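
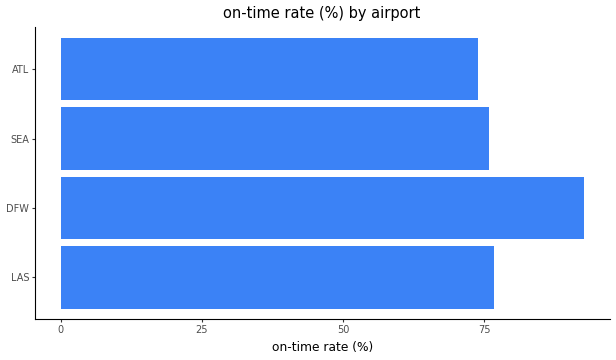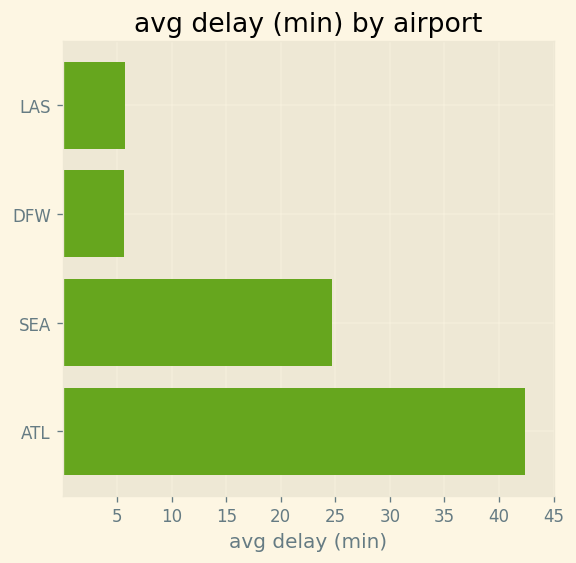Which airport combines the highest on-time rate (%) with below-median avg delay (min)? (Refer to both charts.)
Chart 2 median avg delay (min) ≈ 15; below-median airports: LAS, DFW. Among those, DFW has the highest on-time rate (%) (≈ 90).

DFW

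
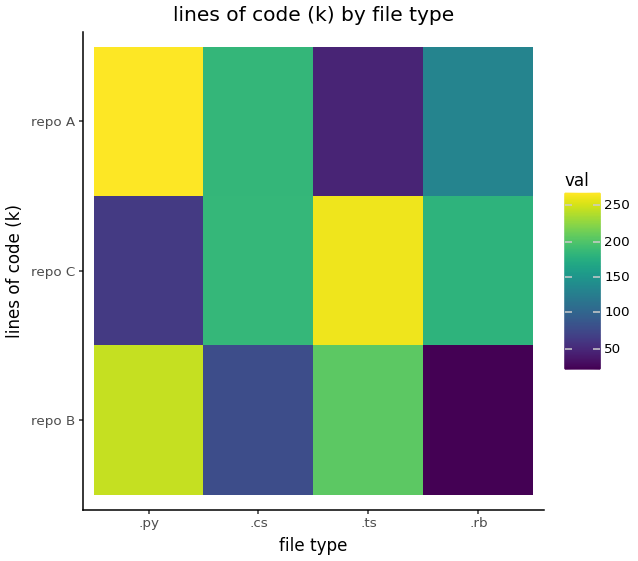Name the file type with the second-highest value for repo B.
.ts

Top 3 for repo B: .py ≈ 250, .ts ≈ 200, .cs ≈ 75.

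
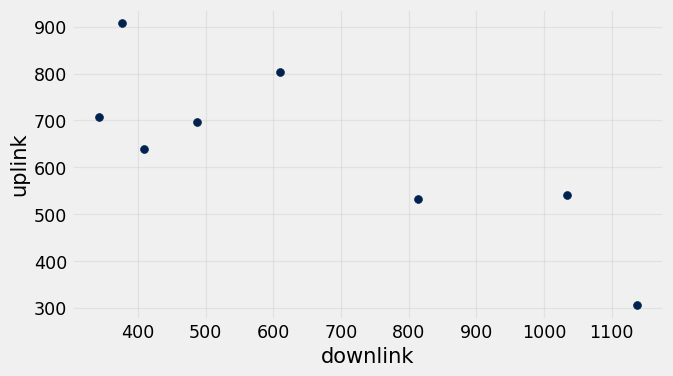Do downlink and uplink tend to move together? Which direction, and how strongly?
Points are negatively correlated; strong (|r| ≈ 0.8).

negative, strong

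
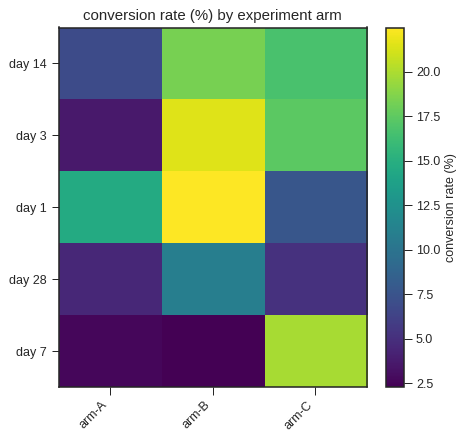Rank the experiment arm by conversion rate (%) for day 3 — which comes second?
arm-C

Top 3 for day 3: arm-B ≈ 22, arm-C ≈ 18, arm-A ≈ 4.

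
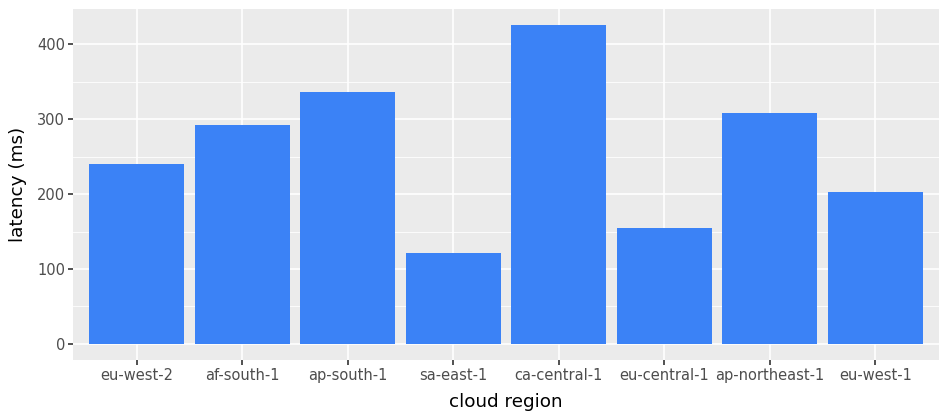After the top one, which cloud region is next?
ap-south-1

Top 3: ca-central-1 ≈ 450, ap-south-1 ≈ 350, ap-northeast-1 ≈ 300.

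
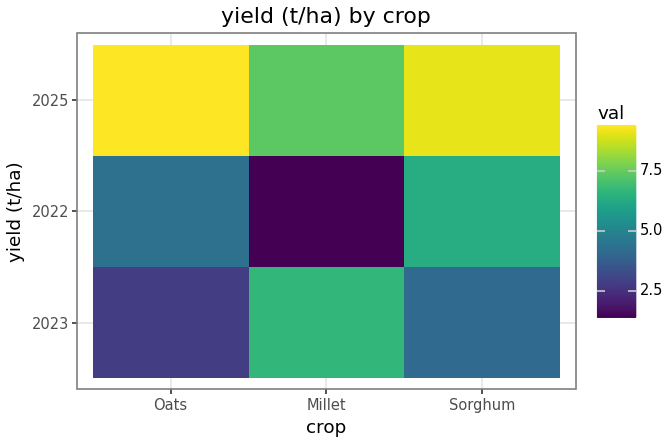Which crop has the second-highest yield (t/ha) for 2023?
Sorghum

Top 3 for 2023: Millet ≈ 7, Sorghum ≈ 4, Oats ≈ 3.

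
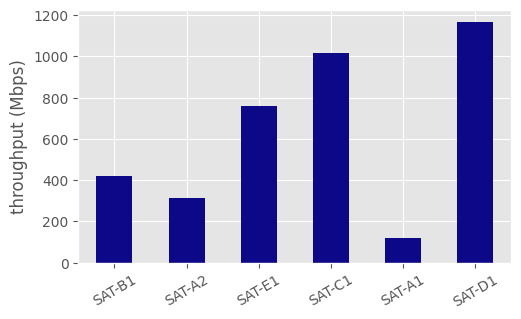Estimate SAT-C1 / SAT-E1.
SAT-C1 ≈ 1000, SAT-E1 ≈ 800; 1000/800 ≈ 1.25.

≈ 1.25×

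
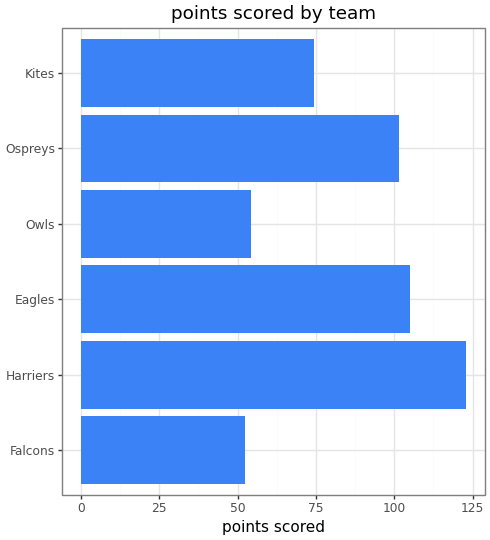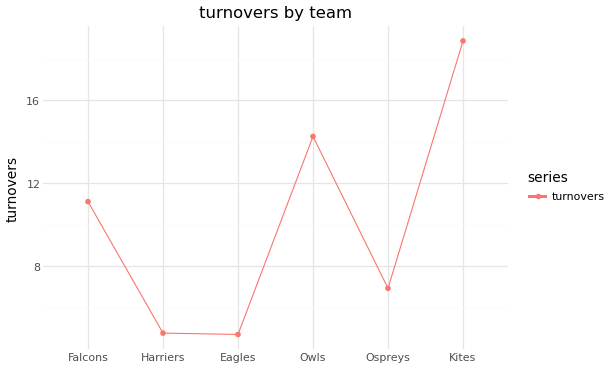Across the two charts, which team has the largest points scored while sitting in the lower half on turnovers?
Chart 2 median turnovers ≈ 10; below-median teams: Harriers, Eagles, Ospreys. Among those, Harriers has the highest points scored (≈ 120).

Harriers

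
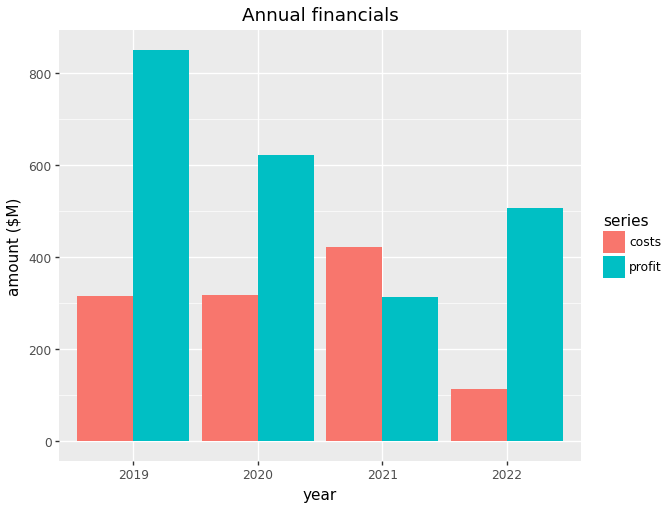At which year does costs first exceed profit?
2021

2020: costs ≈ 300 vs profit ≈ 600 (not yet); 2021: costs ≈ 400 vs profit ≈ 300 (first crossover).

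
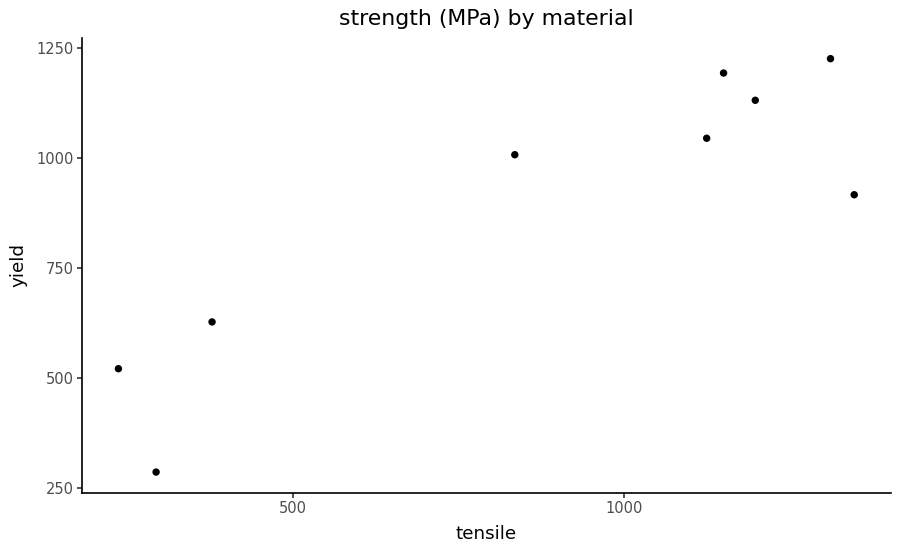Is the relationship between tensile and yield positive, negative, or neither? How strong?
positive, strong

Points are positively correlated; strong (|r| ≈ 0.9).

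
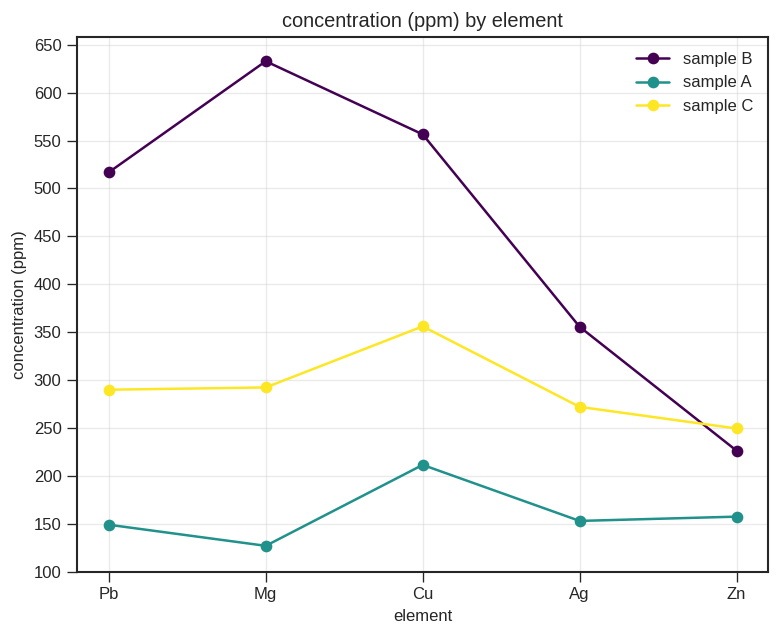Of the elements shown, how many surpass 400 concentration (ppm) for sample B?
Above 400: Pb, Mg, Cu.

3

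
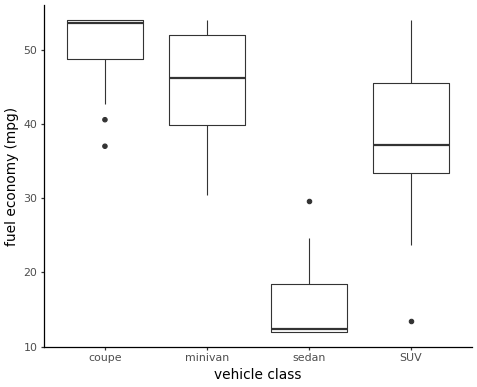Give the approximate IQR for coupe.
≈ 5

Q3 ≈ 55, Q1 ≈ 50; IQR ≈ 5.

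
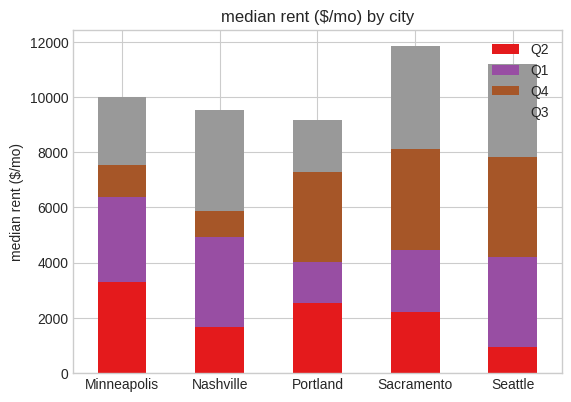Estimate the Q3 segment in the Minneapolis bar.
Q3 top ≈ 10000, bottom ≈ 8000; segment ≈ 2000.

≈ 2000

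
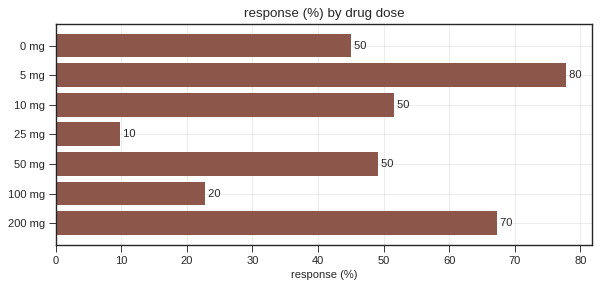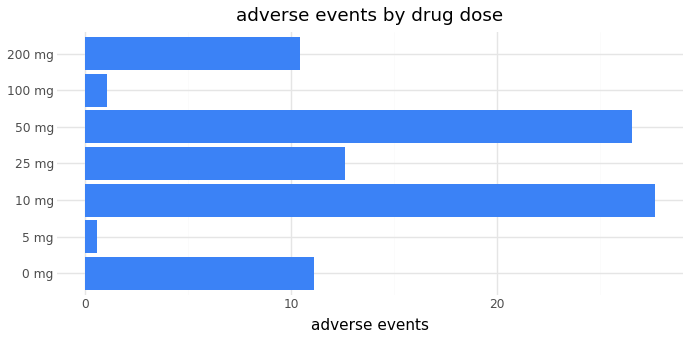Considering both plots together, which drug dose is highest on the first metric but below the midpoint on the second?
5 mg

Chart 2 median adverse events ≈ 10; below-median drug doses: 5 mg, 100 mg, 200 mg. Among those, 5 mg has the highest response (%) (≈ 80).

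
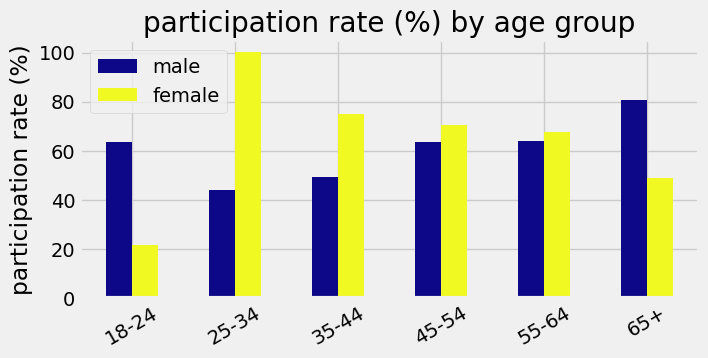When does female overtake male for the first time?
25-34

18-24: female ≈ 20 vs male ≈ 60 (not yet); 25-34: female ≈ 100 vs male ≈ 40 (first crossover).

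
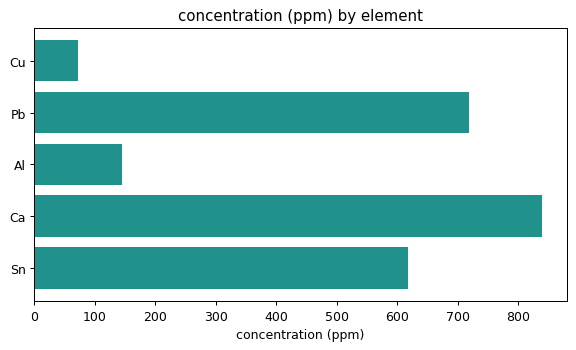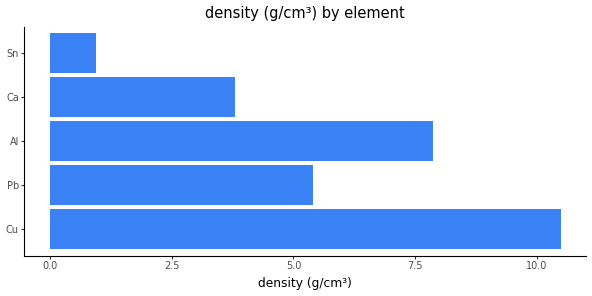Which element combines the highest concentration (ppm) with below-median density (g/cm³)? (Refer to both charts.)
Ca

Chart 2 median density (g/cm³) ≈ 5; below-median elements: Ca, Sn. Among those, Ca has the highest concentration (ppm) (≈ 800).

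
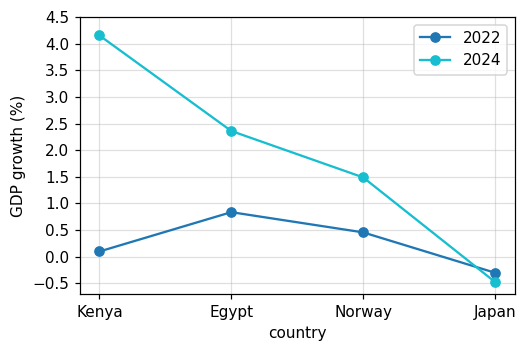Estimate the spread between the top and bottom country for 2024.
Max Kenya ≈ 4.0, min Japan ≈ -0.5; range ≈ 4.5.

≈ 4.5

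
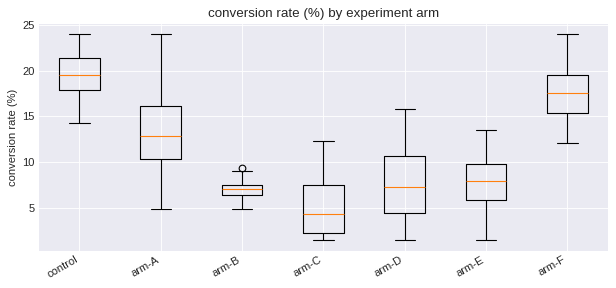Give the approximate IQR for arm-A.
≈ 6

Q3 ≈ 16, Q1 ≈ 10; IQR ≈ 6.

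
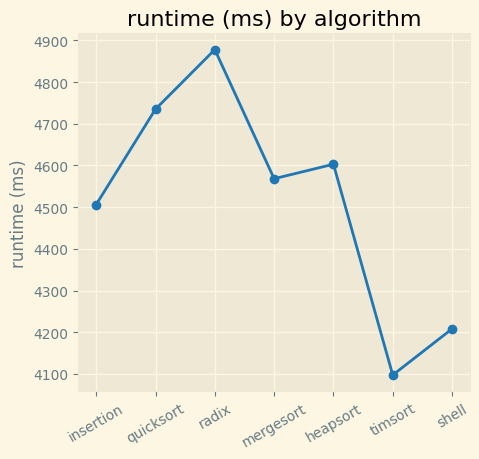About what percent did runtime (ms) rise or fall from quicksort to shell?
quicksort ≈ 4700, shell ≈ 4200; (4200 − 4700) / 4700 ≈ -10.6%.

≈ -10.6%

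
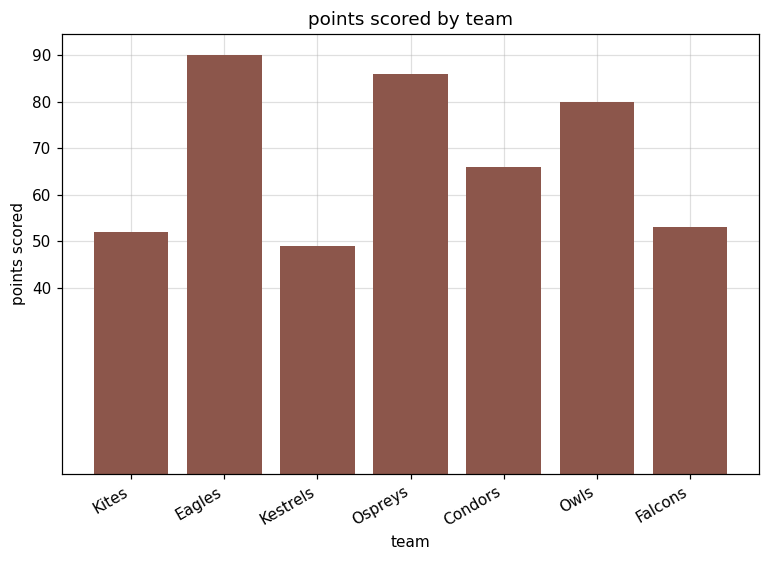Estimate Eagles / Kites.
≈ 1.8×

Eagles ≈ 90, Kites ≈ 50; 90/50 ≈ 1.8.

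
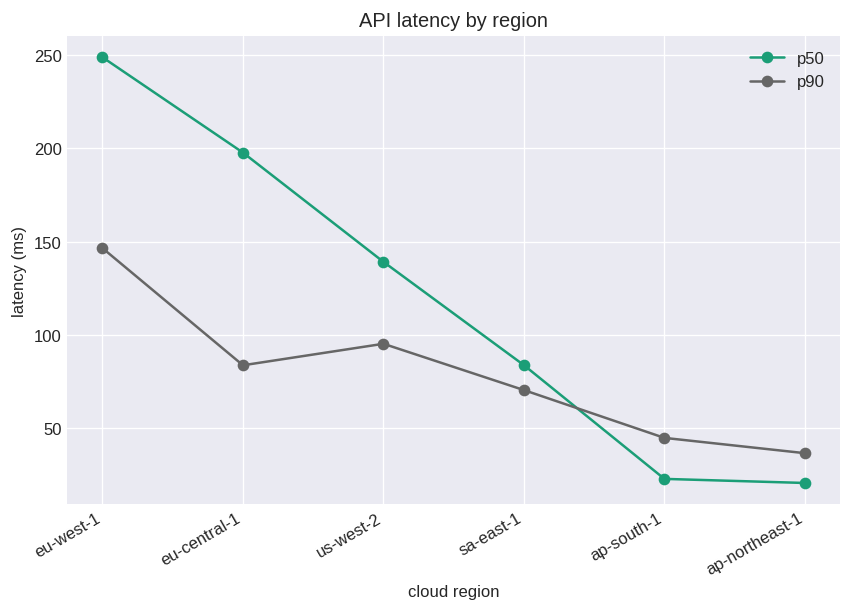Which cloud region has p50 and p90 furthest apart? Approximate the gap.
eu-central-1: p50 ≈ 200, p90 ≈ 80 → gap ≈ 120. Next-largest (eu-west-1) is only ≈ 100.

eu-central-1, ≈ 120 ms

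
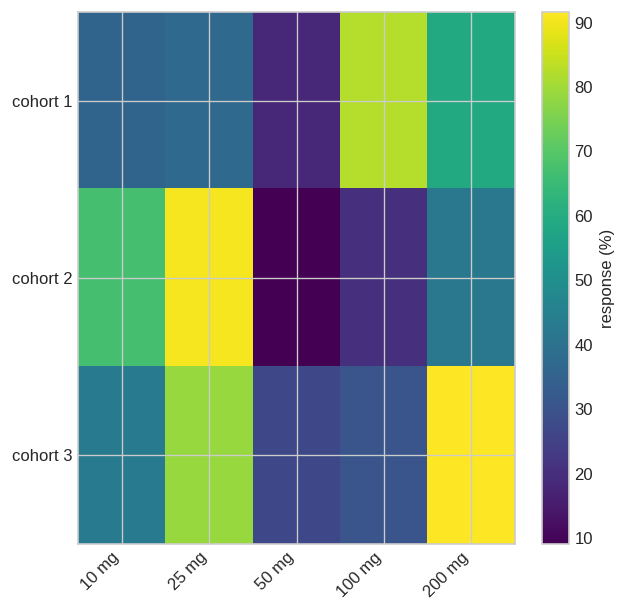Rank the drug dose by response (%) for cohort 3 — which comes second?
Top 3 for cohort 3: 200 mg ≈ 90, 25 mg ≈ 80, 10 mg ≈ 40.

25 mg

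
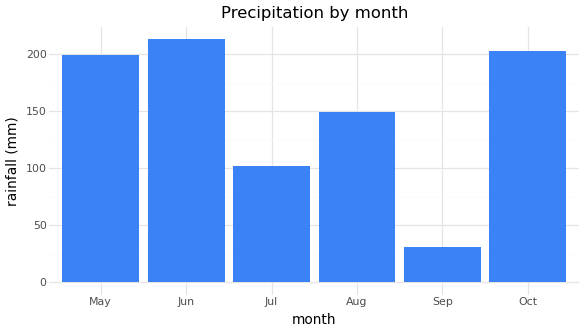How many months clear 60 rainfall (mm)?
5

Above 60: May, Jun, Jul, Aug, Oct.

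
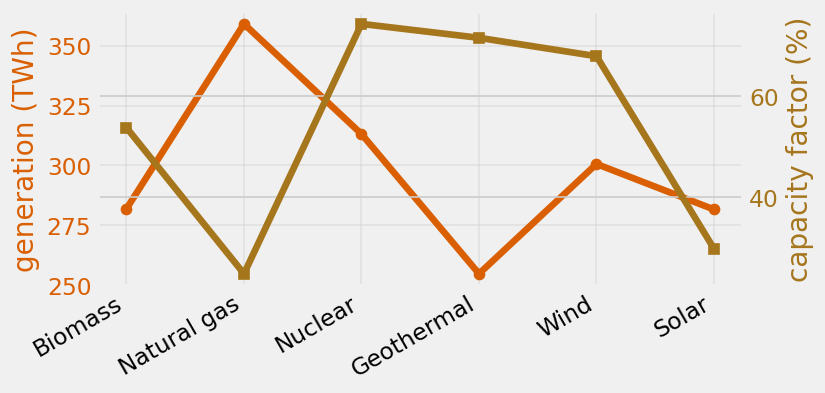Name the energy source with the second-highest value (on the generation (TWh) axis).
Nuclear

Top 3 (on the generation (TWh) axis): Natural gas ≈ 360, Nuclear ≈ 310, Wind ≈ 300.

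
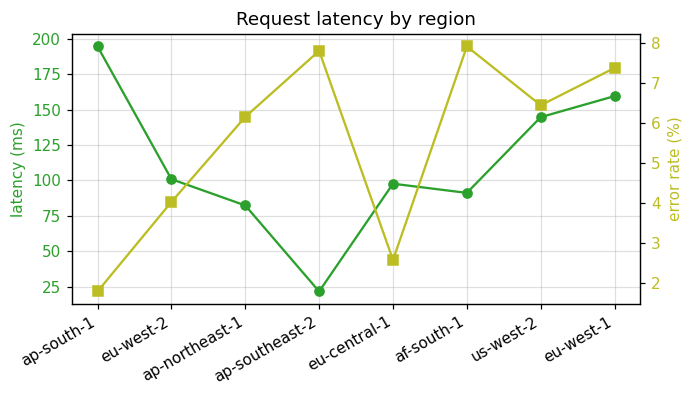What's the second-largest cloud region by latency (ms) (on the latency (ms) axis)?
Top 3 (on the latency (ms) axis): ap-south-1 ≈ 200, eu-west-1 ≈ 160, us-west-2 ≈ 140.

eu-west-1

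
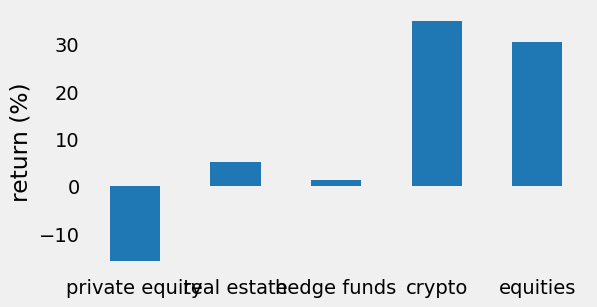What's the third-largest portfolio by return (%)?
real estate

Top 4: crypto ≈ 35, equities ≈ 30, real estate ≈ 5, hedge funds ≈ 0.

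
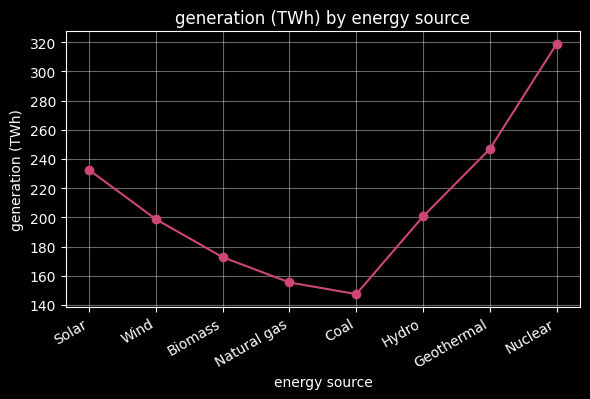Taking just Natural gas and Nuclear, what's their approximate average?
(160 + 320) / 2 ≈ 240.

≈ 240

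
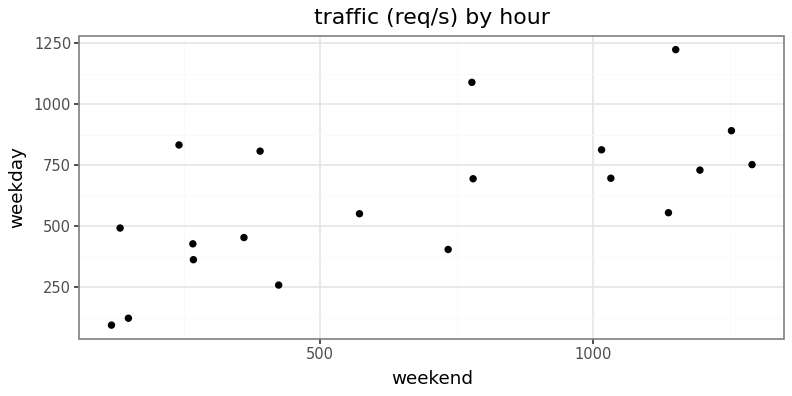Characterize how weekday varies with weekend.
Points are positively correlated; moderate (|r| ≈ 0.6).

positive, moderate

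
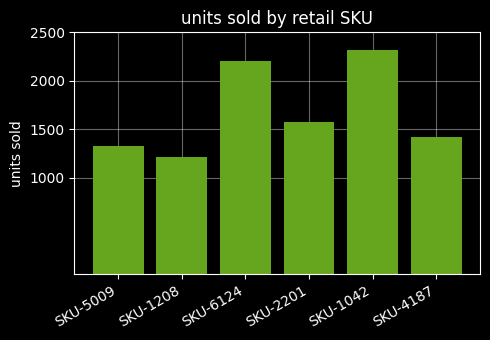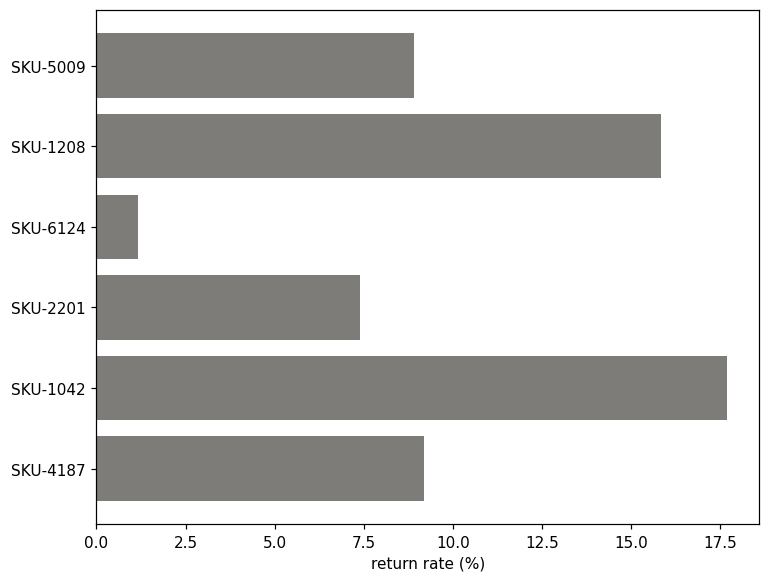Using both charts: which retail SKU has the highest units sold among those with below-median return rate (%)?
Chart 2 median return rate (%) ≈ 10; below-median retail SKUs: SKU-5009, SKU-6124, SKU-2201. Among those, SKU-6124 has the highest units sold (≈ 2000).

SKU-6124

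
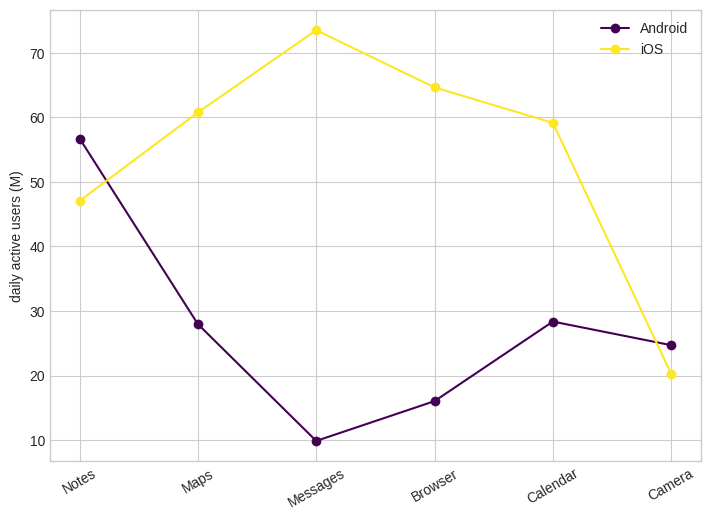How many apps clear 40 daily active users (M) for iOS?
5

Above 40: Notes, Maps, Messages, Browser, Calendar.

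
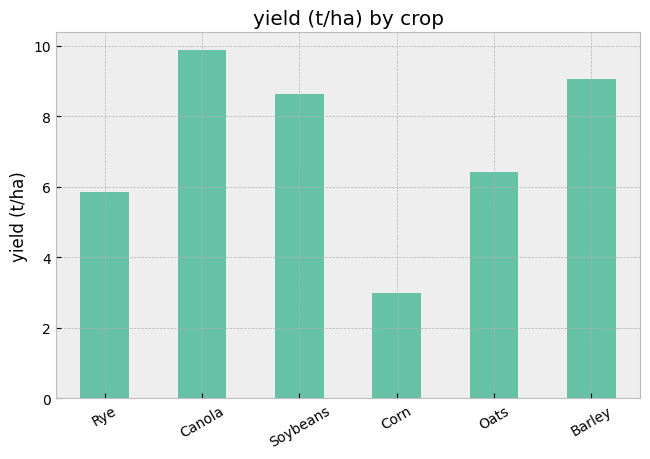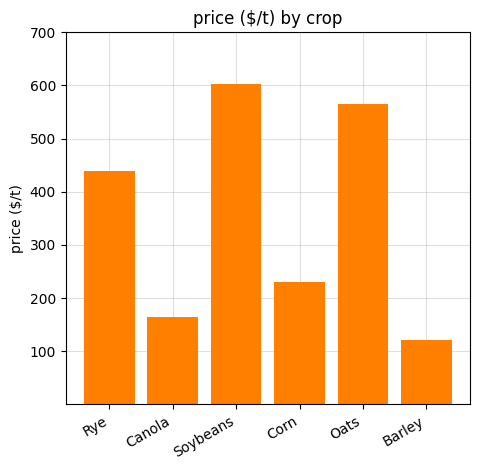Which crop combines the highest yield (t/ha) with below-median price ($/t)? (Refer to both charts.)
Canola

Chart 2 median price ($/t) ≈ 300; below-median crops: Canola, Corn, Barley. Among those, Canola has the highest yield (t/ha) (≈ 10).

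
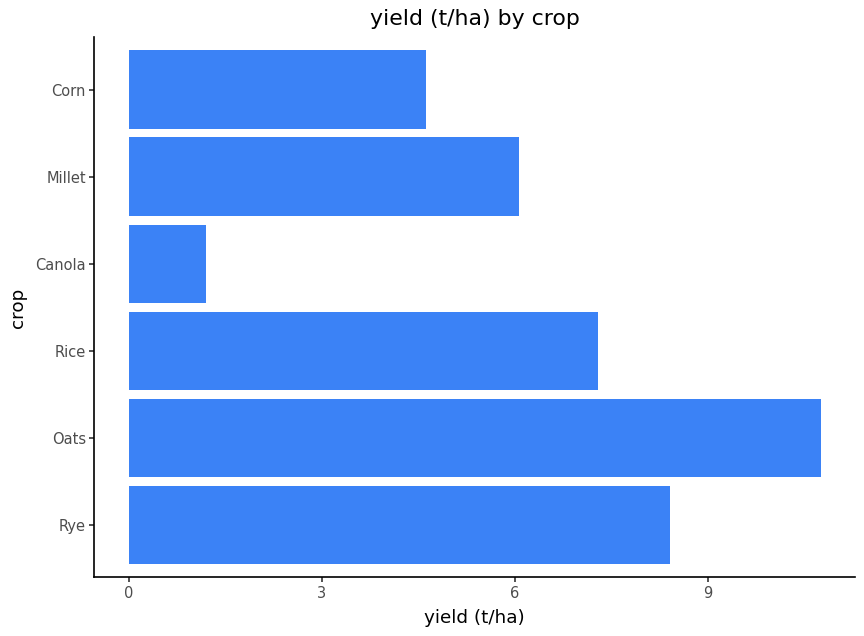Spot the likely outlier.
Canola ≈ 1; the rest sit between ≈ 5 and ≈ 11.

Canola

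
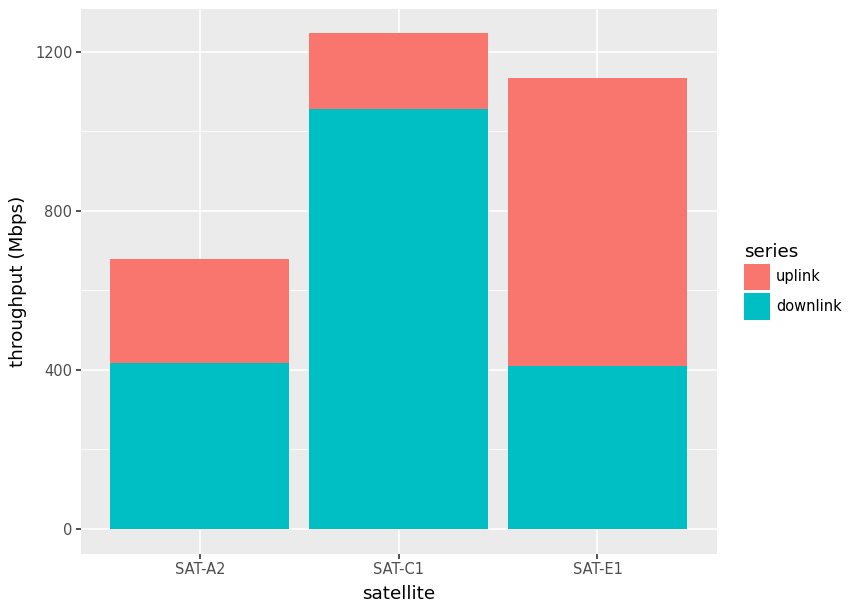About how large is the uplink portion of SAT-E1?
≈ 800

uplink top ≈ 1200, bottom ≈ 400; segment ≈ 800.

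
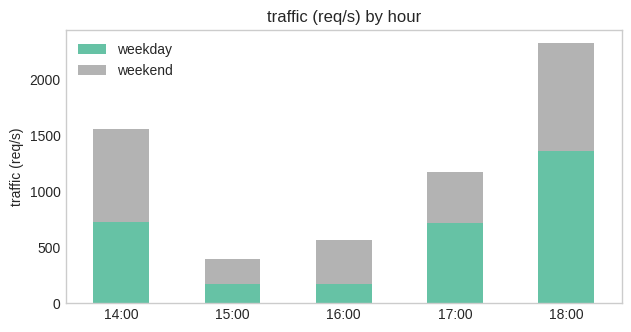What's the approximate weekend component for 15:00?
≈ 200

weekend top ≈ 400, bottom ≈ 200; segment ≈ 200.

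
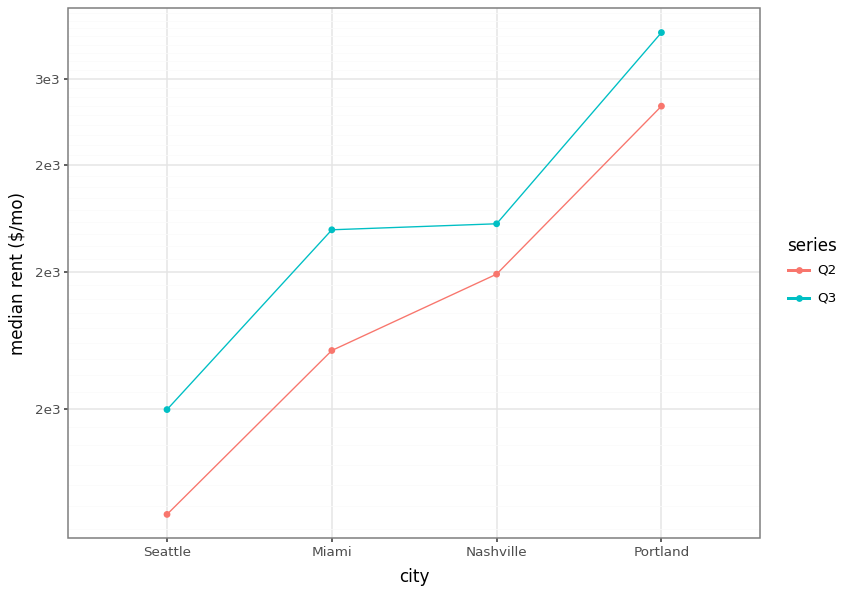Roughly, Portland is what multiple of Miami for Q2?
Portland ≈ 2800, Miami ≈ 1600; 2800/1600 ≈ 1.75.

≈ 1.75×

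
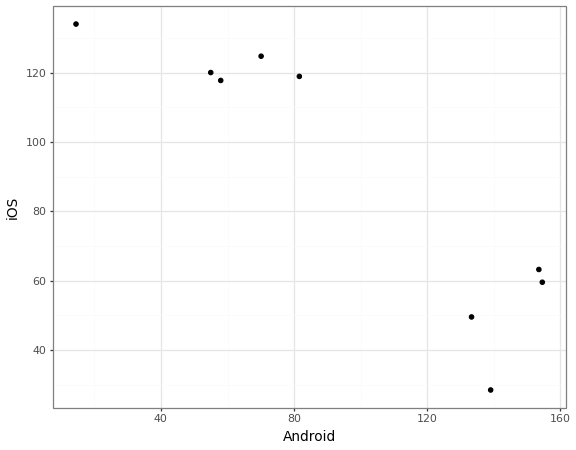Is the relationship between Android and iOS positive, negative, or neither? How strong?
Points are negatively correlated; strong (|r| ≈ 0.9).

negative, strong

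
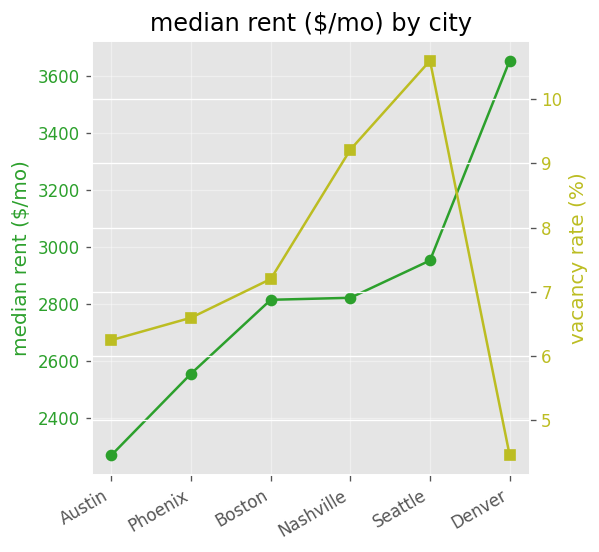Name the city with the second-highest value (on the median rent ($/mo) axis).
Seattle

Top 3 (on the median rent ($/mo) axis): Denver ≈ 3600, Seattle ≈ 3000, Nashville ≈ 2800.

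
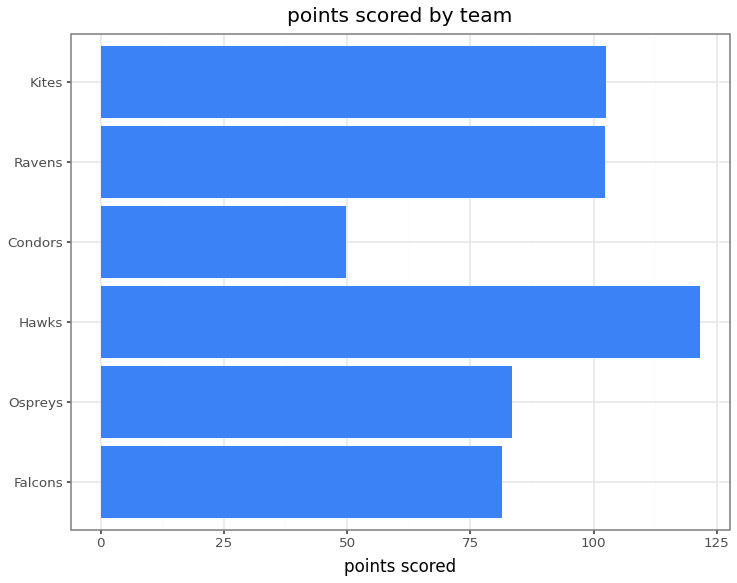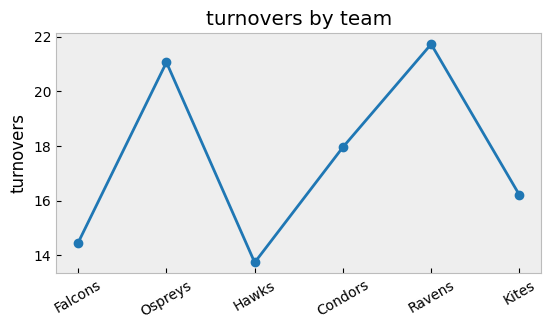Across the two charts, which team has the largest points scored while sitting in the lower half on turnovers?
Hawks

Chart 2 median turnovers ≈ 18; below-median teams: Falcons, Hawks, Kites. Among those, Hawks has the highest points scored (≈ 120).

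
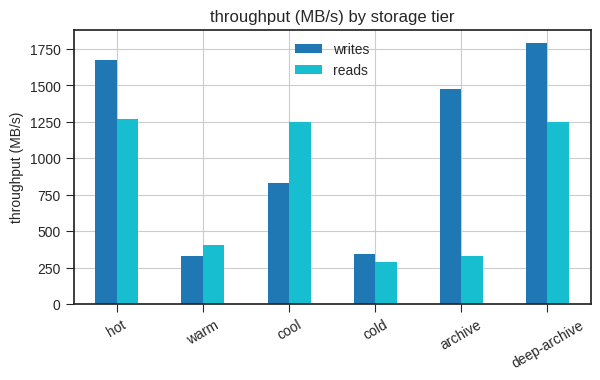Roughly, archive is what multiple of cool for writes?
≈ 1.75×

archive ≈ 1400, cool ≈ 800; 1400/800 ≈ 1.75.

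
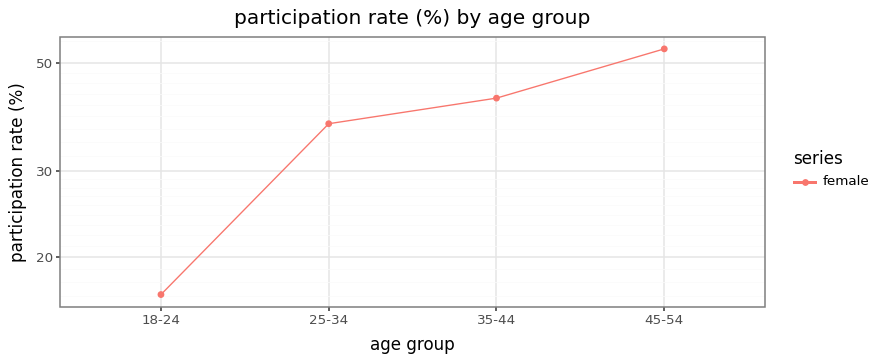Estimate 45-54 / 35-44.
45-54 ≈ 55, 35-44 ≈ 40; 55/40 ≈ 1.38.

≈ 1.38×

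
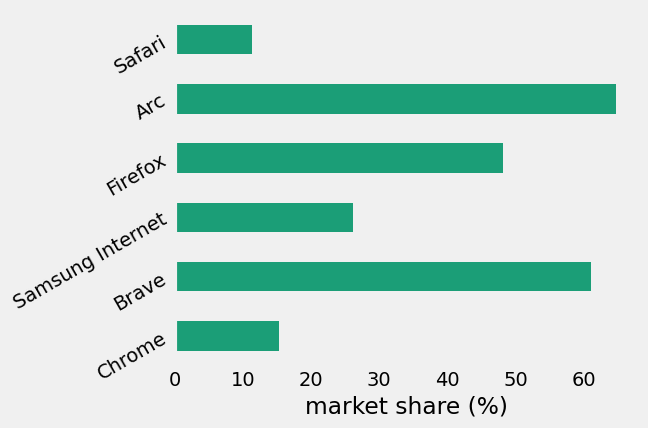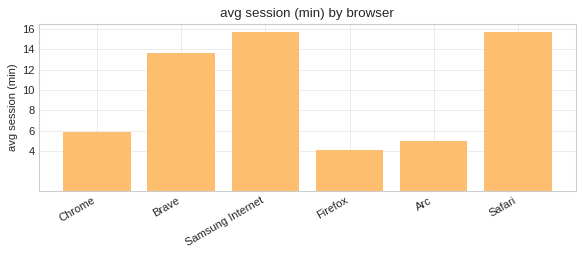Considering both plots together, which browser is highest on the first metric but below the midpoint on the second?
Arc

Chart 2 median avg session (min) ≈ 10; below-median browsers: Chrome, Firefox, Arc. Among those, Arc has the highest market share (%) (≈ 60).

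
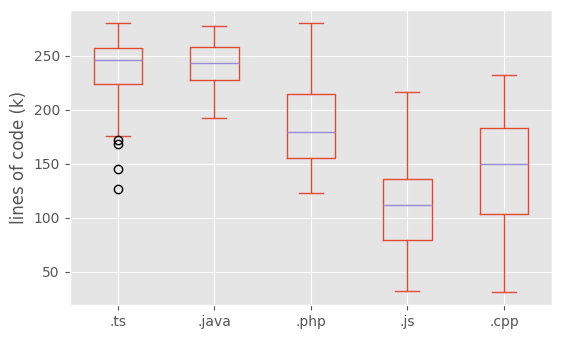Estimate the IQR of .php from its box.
≈ 60

Q3 ≈ 220, Q1 ≈ 160; IQR ≈ 60.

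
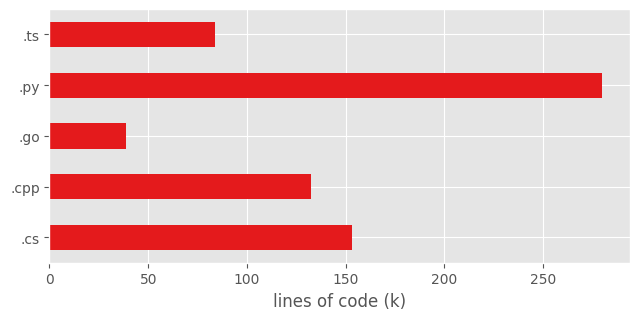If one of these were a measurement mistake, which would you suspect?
.py

.py ≈ 275; the rest sit between ≈ 50 and ≈ 150.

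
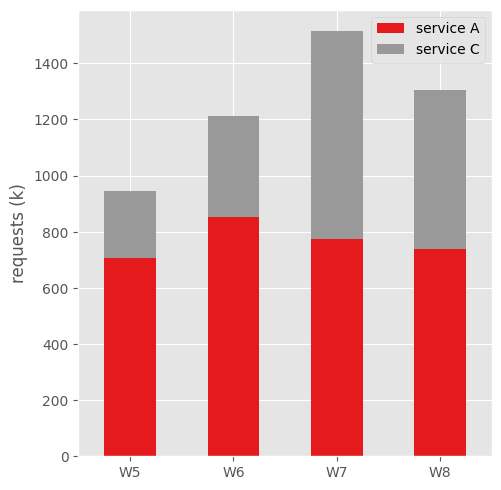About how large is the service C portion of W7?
service C top ≈ 1600, bottom ≈ 800; segment ≈ 800.

≈ 800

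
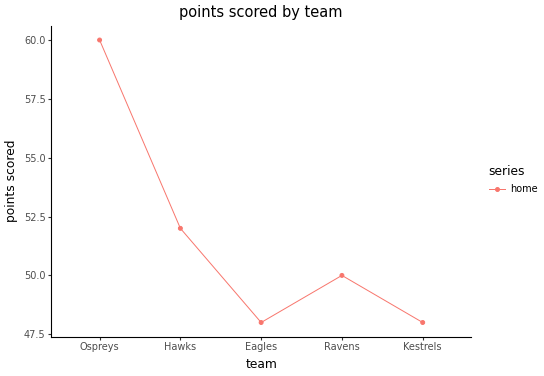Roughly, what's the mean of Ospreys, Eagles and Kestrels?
≈ 52

(60 + 48 + 48) / 3 ≈ 52.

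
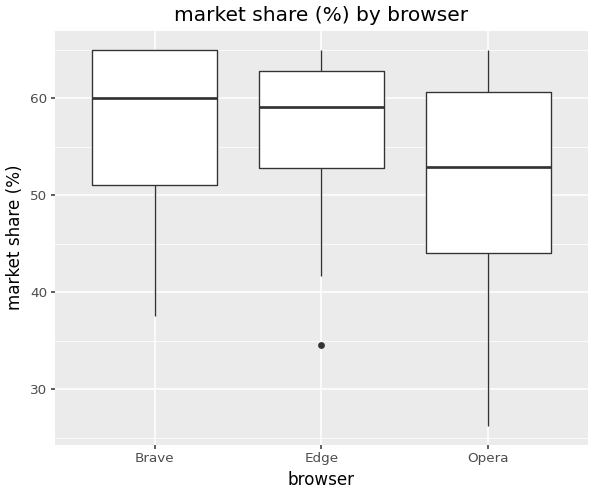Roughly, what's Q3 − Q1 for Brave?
Q3 ≈ 65, Q1 ≈ 51; IQR ≈ 14.

≈ 14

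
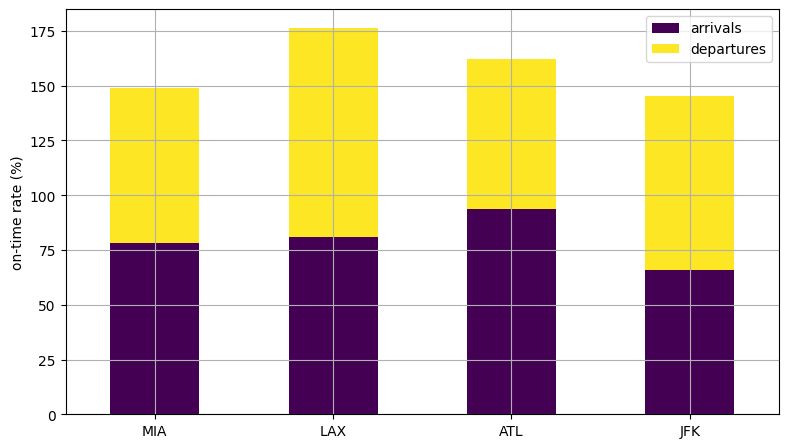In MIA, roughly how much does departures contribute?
departures top ≈ 140, bottom ≈ 80; segment ≈ 60.

≈ 60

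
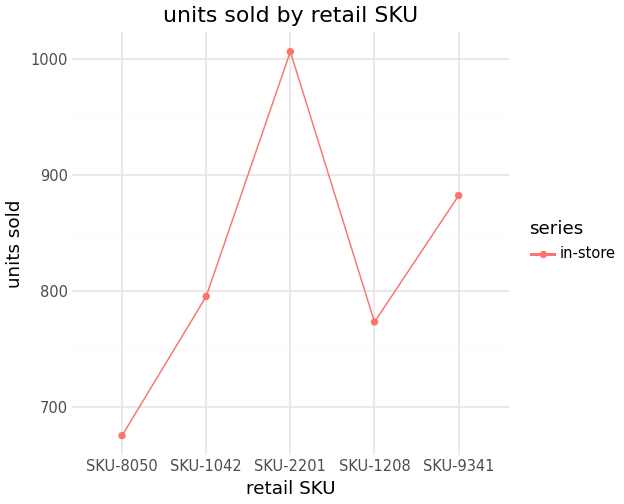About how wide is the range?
Max SKU-2201 ≈ 1000, min SKU-8050 ≈ 700; range ≈ 300.

≈ 300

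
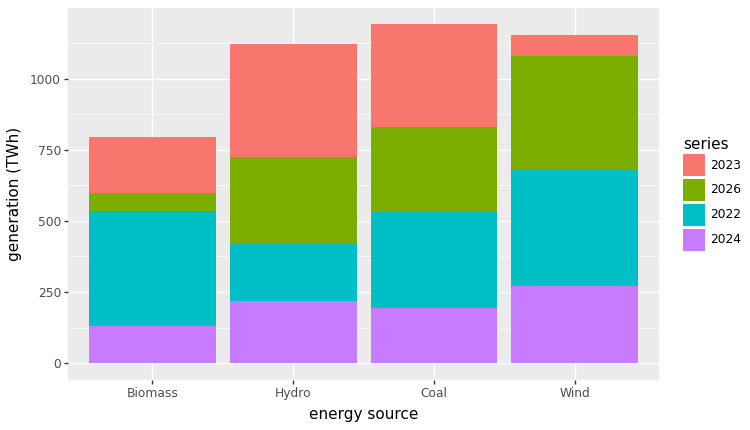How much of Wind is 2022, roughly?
≈ 400

2022 top ≈ 700, bottom ≈ 300; segment ≈ 400.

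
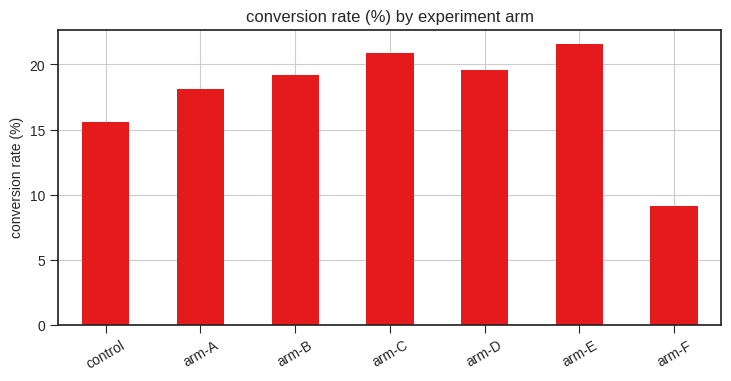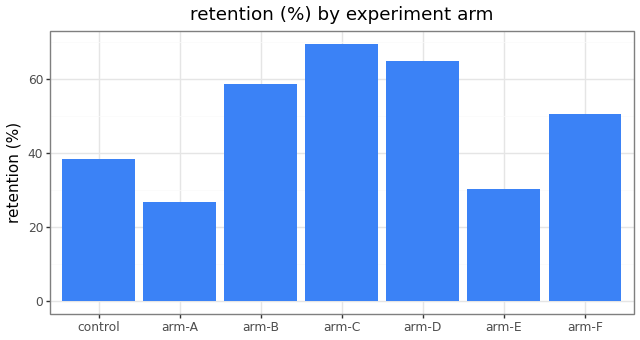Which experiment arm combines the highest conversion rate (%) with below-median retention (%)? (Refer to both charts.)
arm-E

Chart 2 median retention (%) ≈ 50; below-median experiment arms: control, arm-A, arm-E. Among those, arm-E has the highest conversion rate (%) (≈ 22).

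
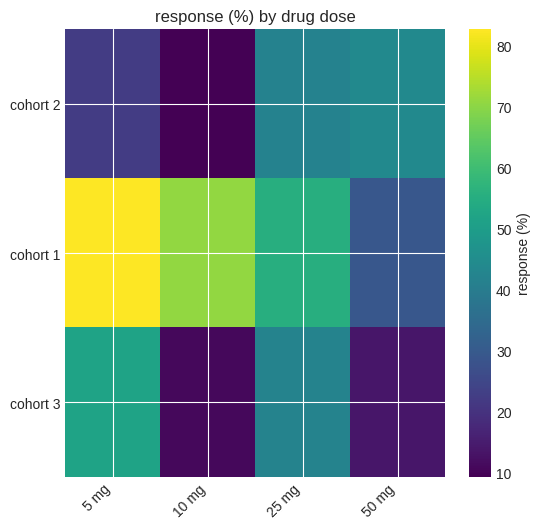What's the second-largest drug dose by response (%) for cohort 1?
Top 3 for cohort 1: 5 mg ≈ 80, 10 mg ≈ 70, 25 mg ≈ 60.

10 mg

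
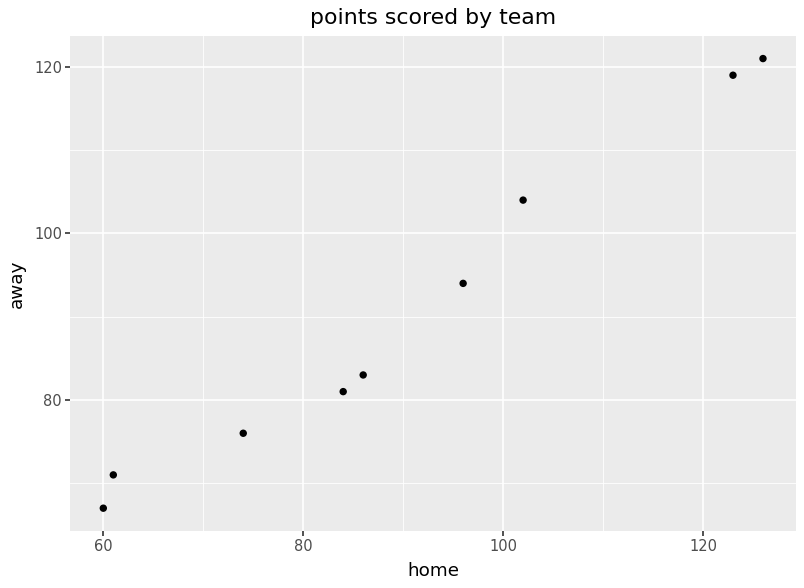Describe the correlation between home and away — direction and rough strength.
positive, strong

Points are positively correlated; strong (|r| ≈ 1.0).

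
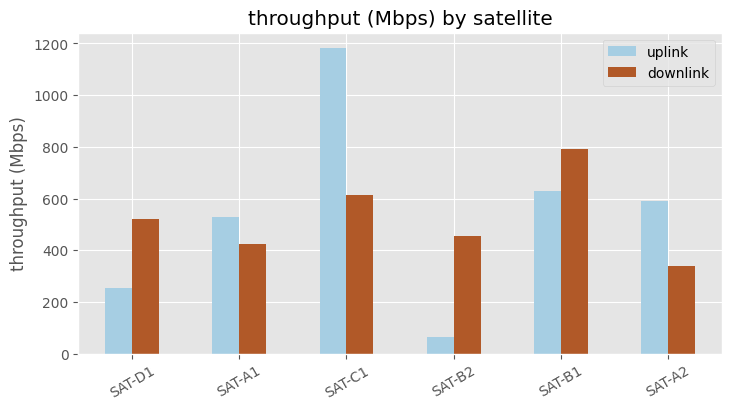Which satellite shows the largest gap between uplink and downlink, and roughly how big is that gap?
SAT-C1, ≈ 600 Mbps

SAT-C1: uplink ≈ 1200, downlink ≈ 600 → gap ≈ 600. Next-largest (SAT-B2) is only ≈ 400.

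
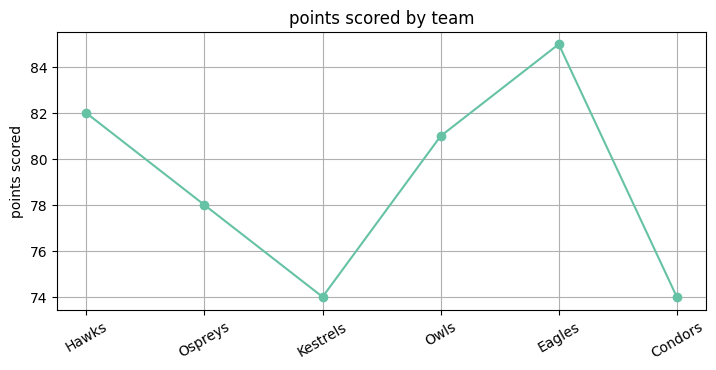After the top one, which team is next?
Top 3: Eagles ≈ 85, Hawks ≈ 82, Owls ≈ 81.

Hawks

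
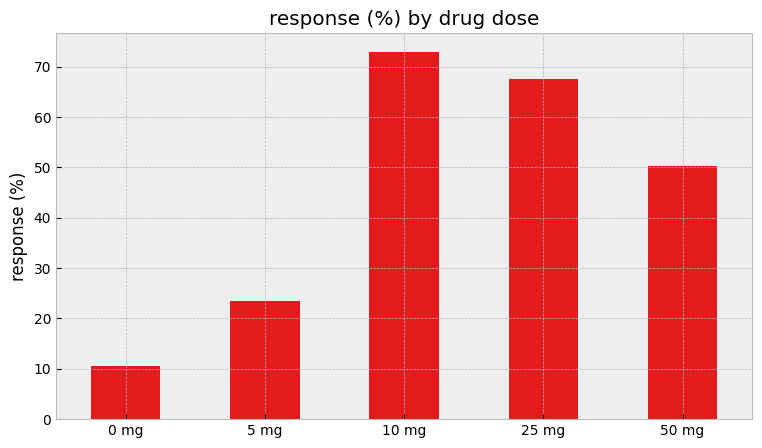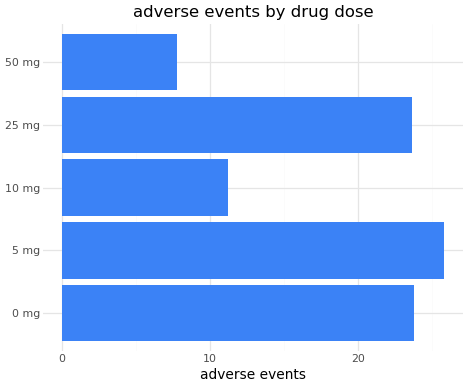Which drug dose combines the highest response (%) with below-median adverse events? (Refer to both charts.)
Chart 2 median adverse events ≈ 25; below-median drug doses: 10 mg, 50 mg. Among those, 10 mg has the highest response (%) (≈ 70).

10 mg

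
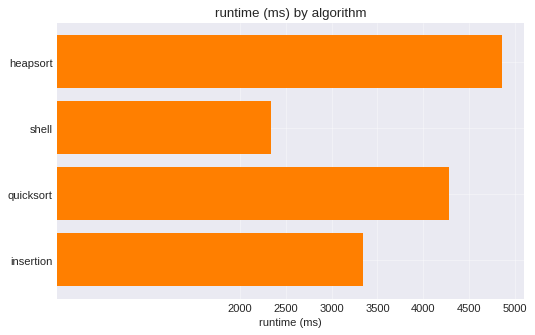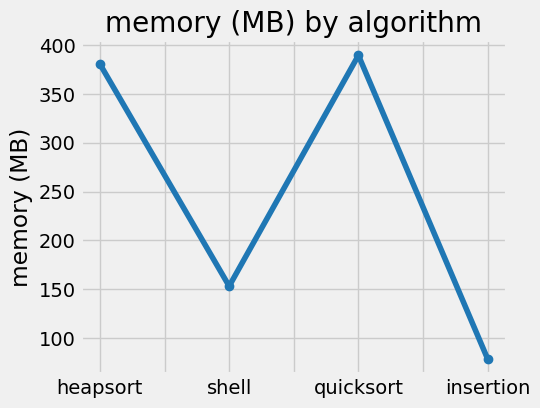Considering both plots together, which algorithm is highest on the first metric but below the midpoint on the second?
Chart 2 median memory (MB) ≈ 250; below-median algorithms: shell, insertion. Among those, insertion has the highest runtime (ms) (≈ 3500).

insertion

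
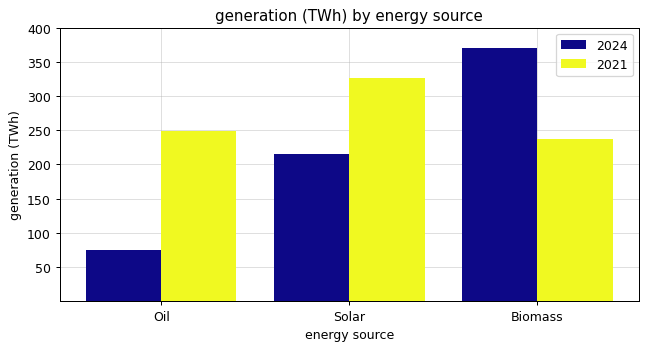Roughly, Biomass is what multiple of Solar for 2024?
Biomass ≈ 350, Solar ≈ 200; 350/200 ≈ 1.75.

≈ 1.75×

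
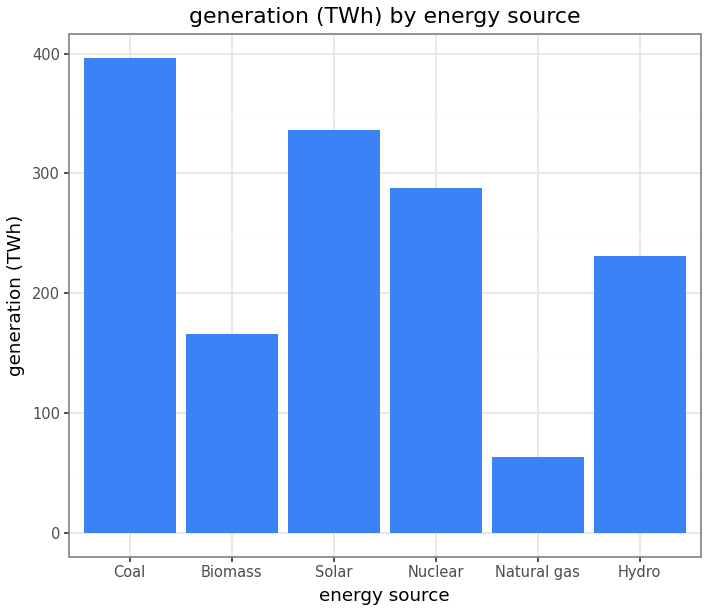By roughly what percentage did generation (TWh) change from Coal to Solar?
≈ -12.5%

Coal ≈ 400, Solar ≈ 350; (350 − 400) / 400 ≈ -12.5%.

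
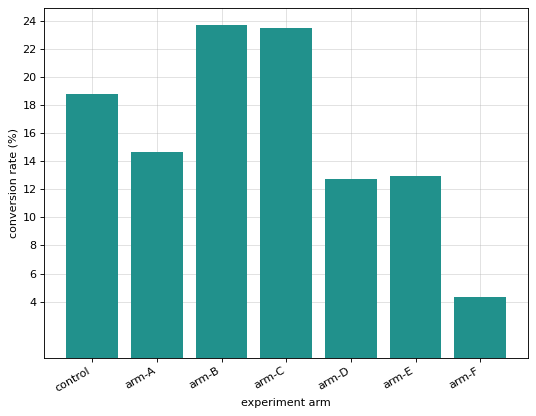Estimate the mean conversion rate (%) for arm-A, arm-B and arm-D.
(14 + 24 + 12) / 3 ≈ 17.

≈ 17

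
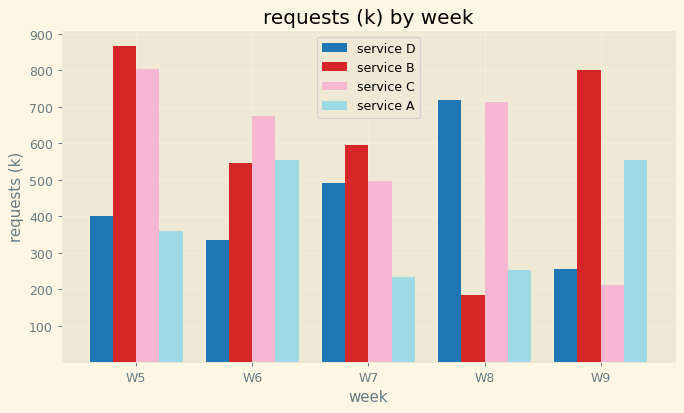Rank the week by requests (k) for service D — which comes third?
Top 4 for service D: W8 ≈ 700, W7 ≈ 500, W5 ≈ 400, W6 ≈ 300.

W5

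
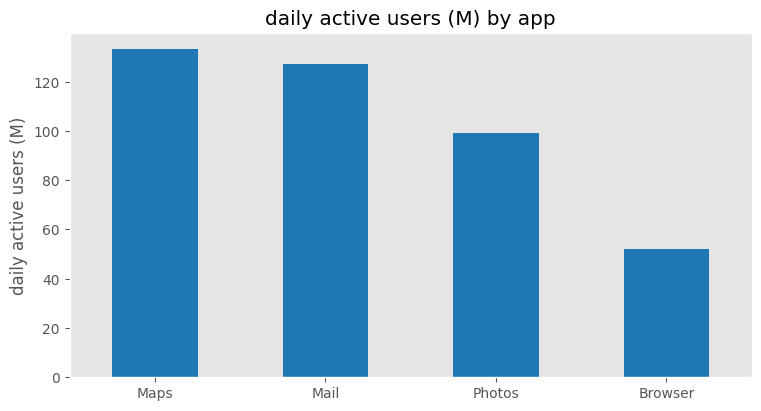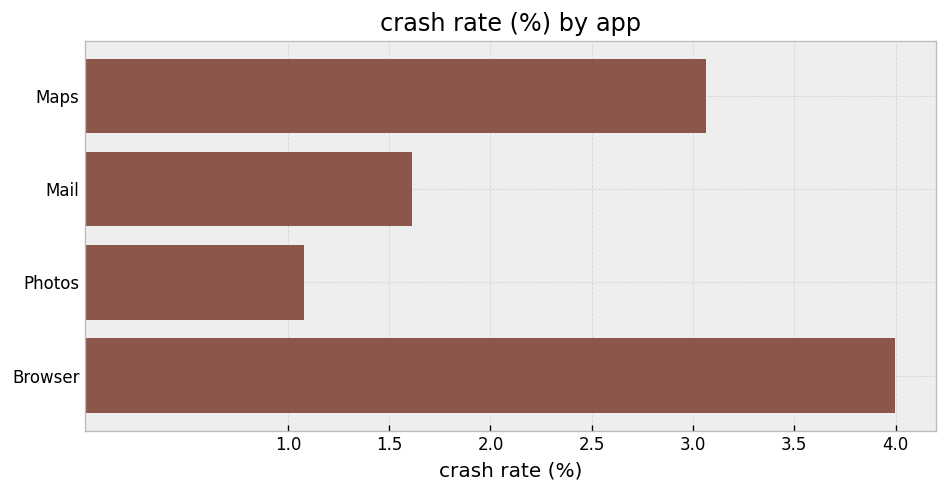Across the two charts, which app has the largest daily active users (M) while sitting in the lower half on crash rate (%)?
Mail

Chart 2 median crash rate (%) ≈ 2.5; below-median apps: Mail, Photos. Among those, Mail has the highest daily active users (M) (≈ 120).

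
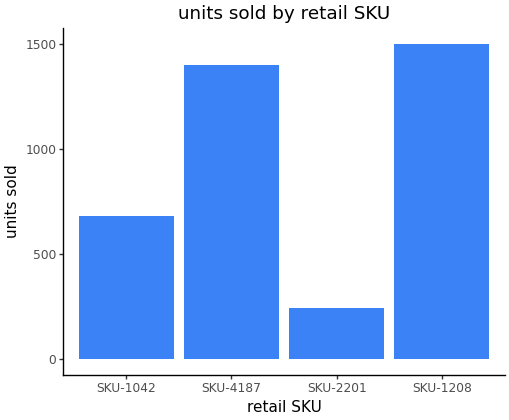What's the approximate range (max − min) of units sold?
≈ 1400

Max SKU-1208 ≈ 1600, min SKU-2201 ≈ 200; range ≈ 1400.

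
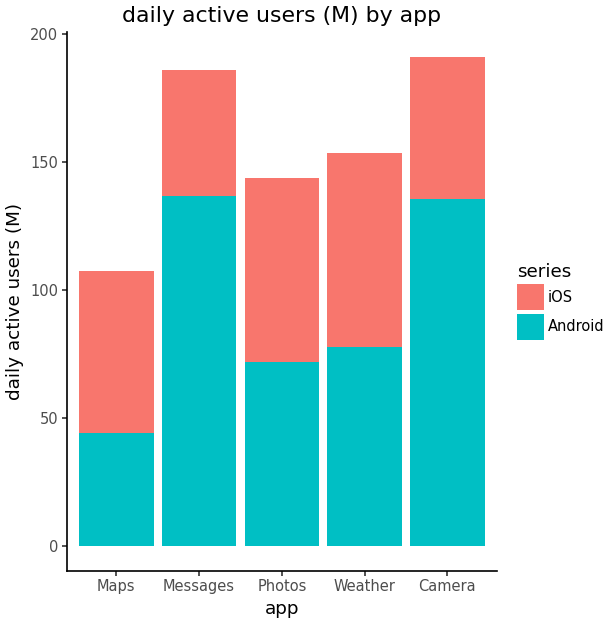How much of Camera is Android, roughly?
Android top ≈ 140, bottom ≈ 0; segment ≈ 140.

≈ 140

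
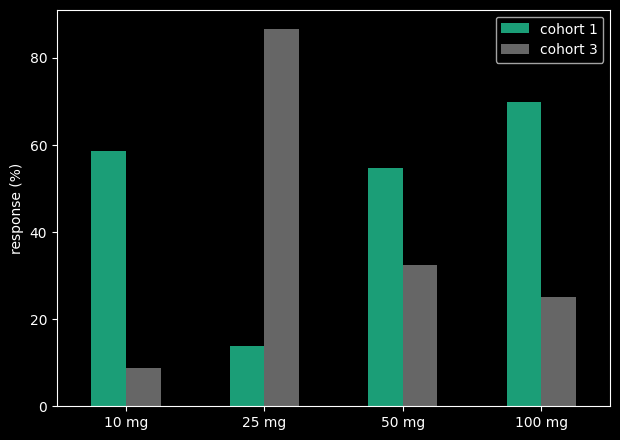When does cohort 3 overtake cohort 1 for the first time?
25 mg

10 mg: cohort 3 ≈ 10 vs cohort 1 ≈ 60 (not yet); 25 mg: cohort 3 ≈ 90 vs cohort 1 ≈ 10 (first crossover).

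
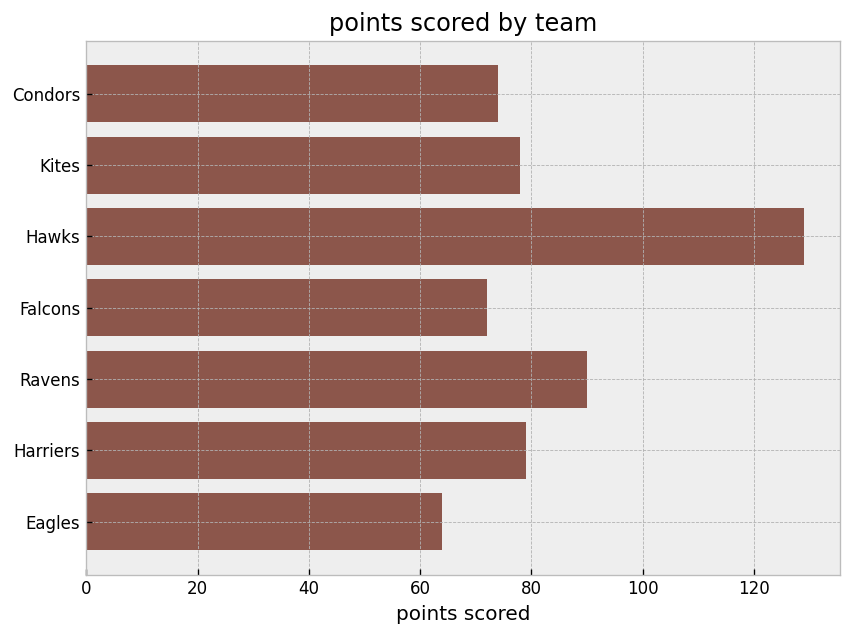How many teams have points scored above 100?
1

Above 100: Hawks.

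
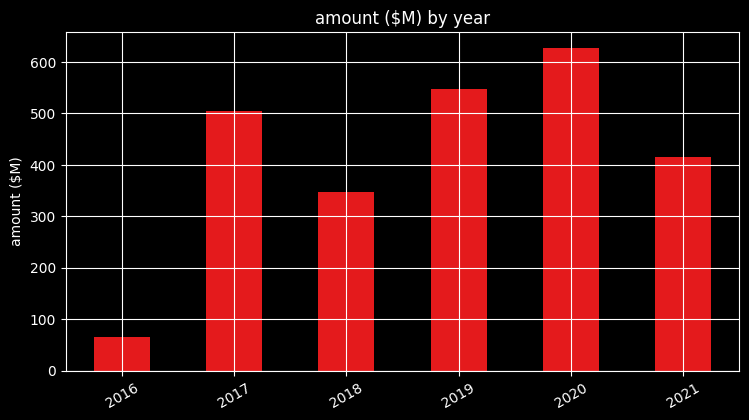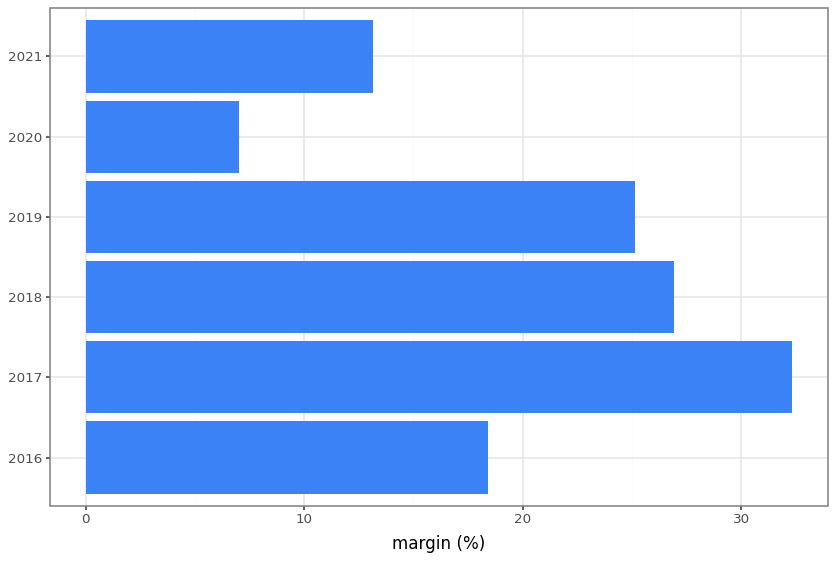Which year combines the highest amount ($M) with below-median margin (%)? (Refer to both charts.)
2020

Chart 2 median margin (%) ≈ 20; below-median years: 2016, 2020, 2021. Among those, 2020 has the highest amount ($M) (≈ 600).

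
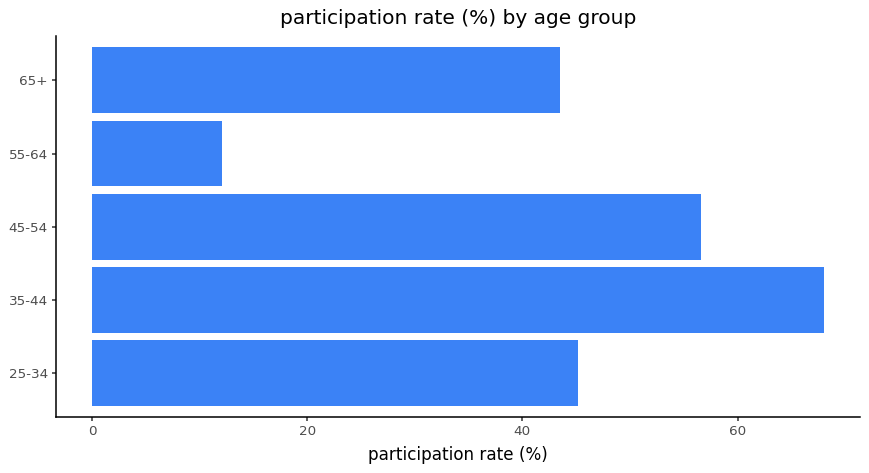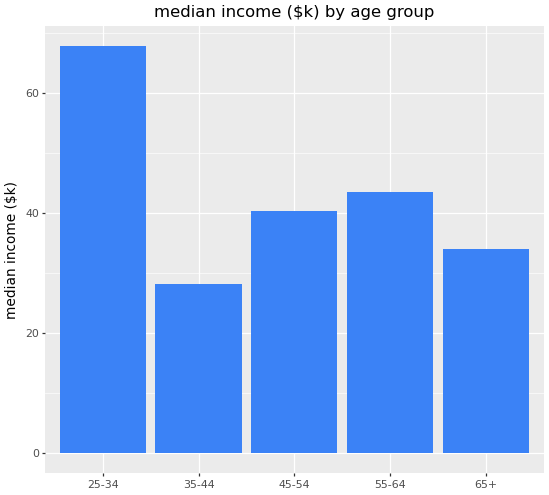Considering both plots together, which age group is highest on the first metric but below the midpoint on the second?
Chart 2 median median income ($k) ≈ 40; below-median age groups: 35-44, 65+. Among those, 35-44 has the highest participation rate (%) (≈ 70).

35-44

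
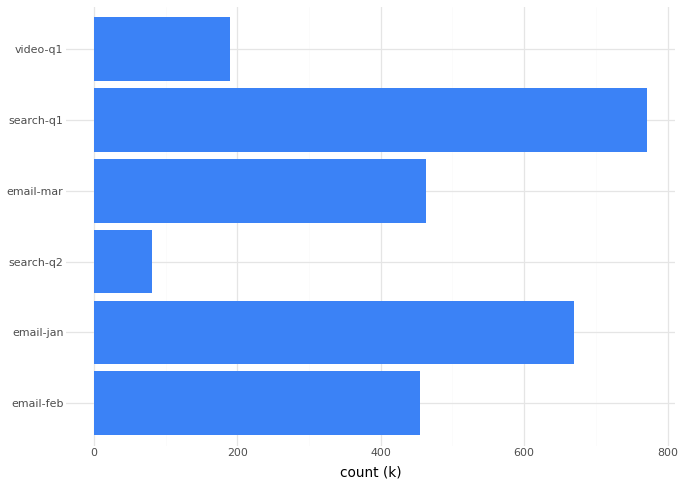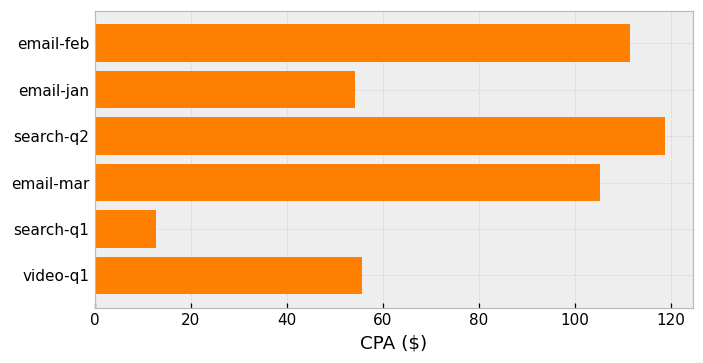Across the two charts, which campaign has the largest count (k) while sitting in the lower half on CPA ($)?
Chart 2 median CPA ($) ≈ 80; below-median campaigns: email-jan, search-q1, video-q1. Among those, search-q1 has the highest count (k) (≈ 800).

search-q1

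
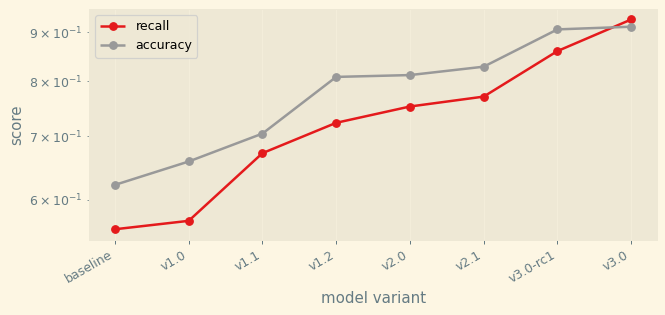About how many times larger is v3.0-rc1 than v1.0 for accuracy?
v3.0-rc1 ≈ 0.90, v1.0 ≈ 0.65; 0.90/0.65 ≈ 1.38.

≈ 1.38×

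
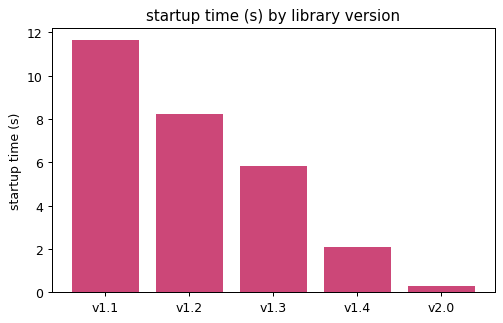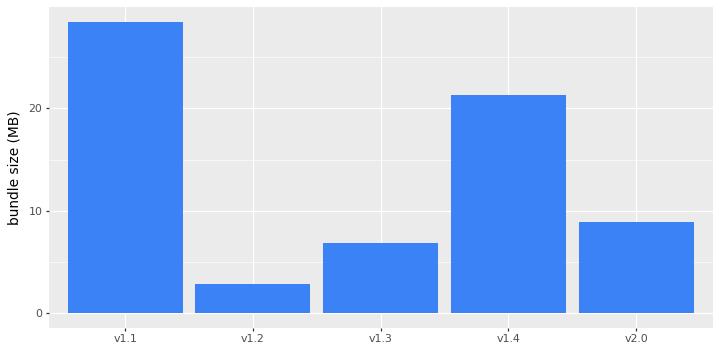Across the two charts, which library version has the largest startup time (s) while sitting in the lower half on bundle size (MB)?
v1.2

Chart 2 median bundle size (MB) ≈ 10; below-median library versions: v1.2, v1.3. Among those, v1.2 has the highest startup time (s) (≈ 8).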